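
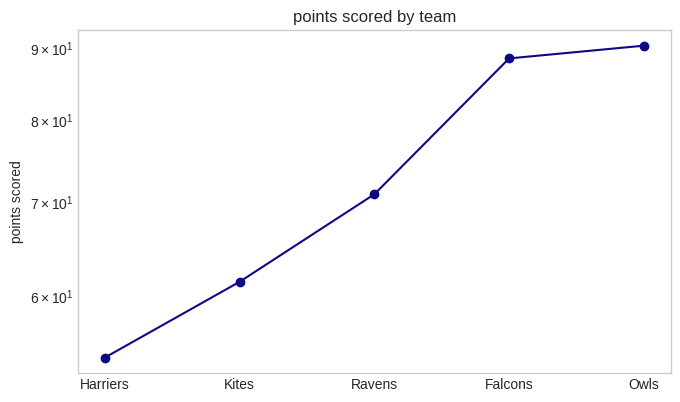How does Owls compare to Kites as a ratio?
≈ 1.5×

Owls ≈ 90, Kites ≈ 60; 90/60 ≈ 1.5.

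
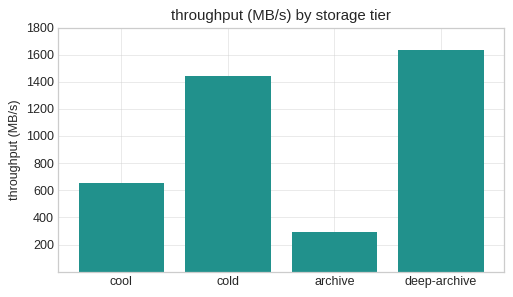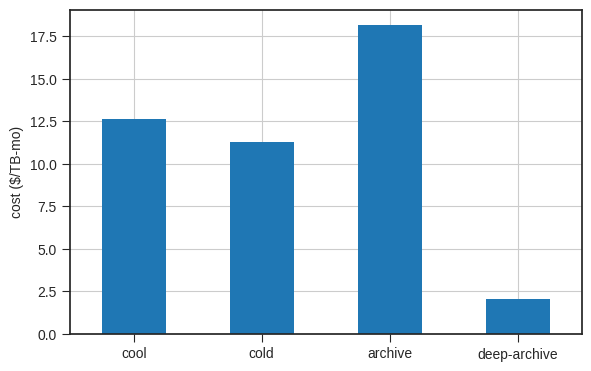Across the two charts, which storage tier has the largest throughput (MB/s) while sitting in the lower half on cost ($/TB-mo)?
Chart 2 median cost ($/TB-mo) ≈ 12; below-median storage tiers: cold, deep-archive. Among those, deep-archive has the highest throughput (MB/s) (≈ 1600).

deep-archive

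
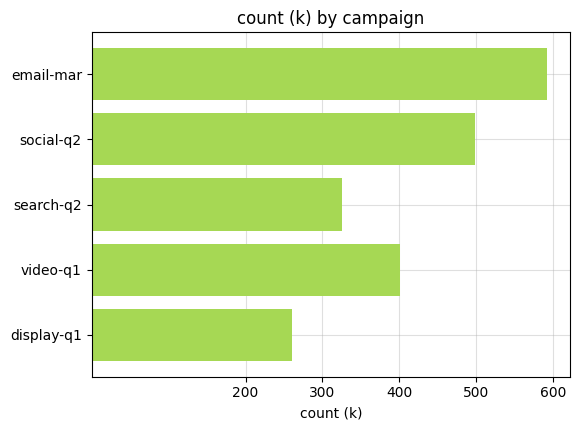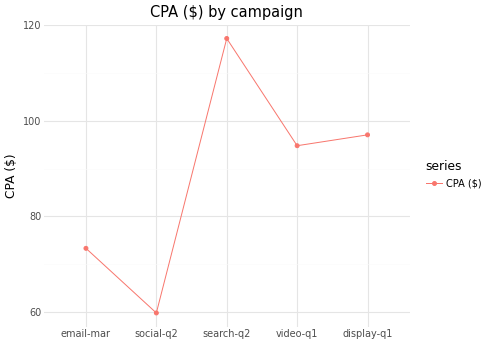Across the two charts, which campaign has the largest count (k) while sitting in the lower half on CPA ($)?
email-mar

Chart 2 median CPA ($) ≈ 100; below-median campaigns: email-mar, social-q2. Among those, email-mar has the highest count (k) (≈ 600).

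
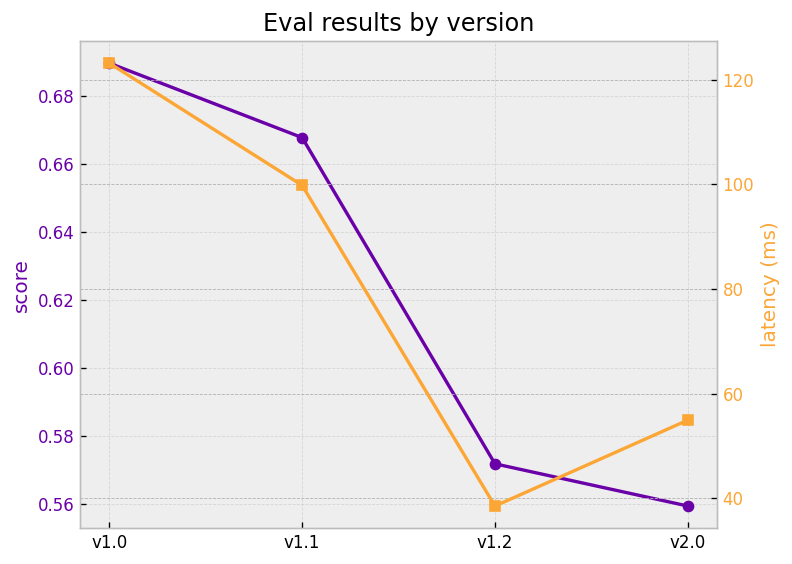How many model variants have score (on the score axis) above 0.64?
Above 0.64: v1.0, v1.1.

2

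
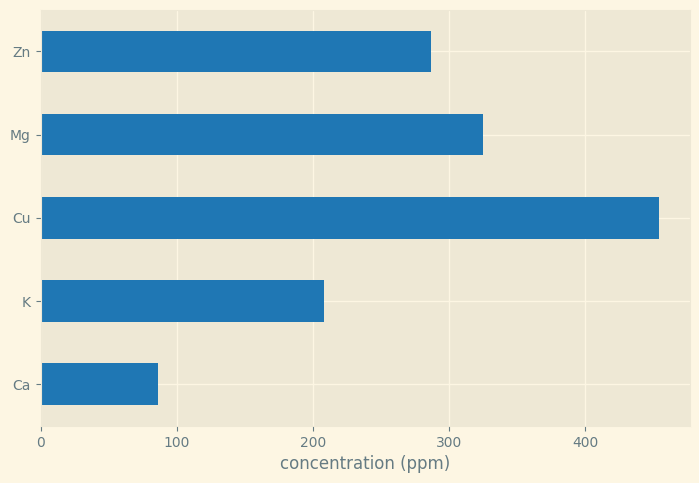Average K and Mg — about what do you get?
≈ 250

(200 + 300) / 2 ≈ 250.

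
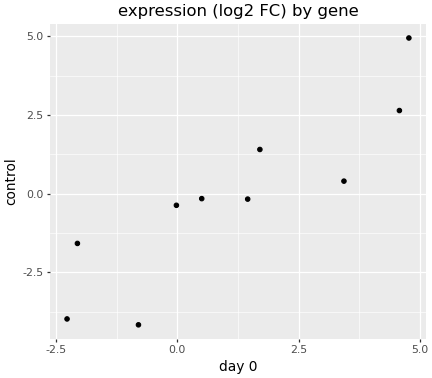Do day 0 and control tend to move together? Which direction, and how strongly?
Points are positively correlated; strong (|r| ≈ 0.9).

positive, strong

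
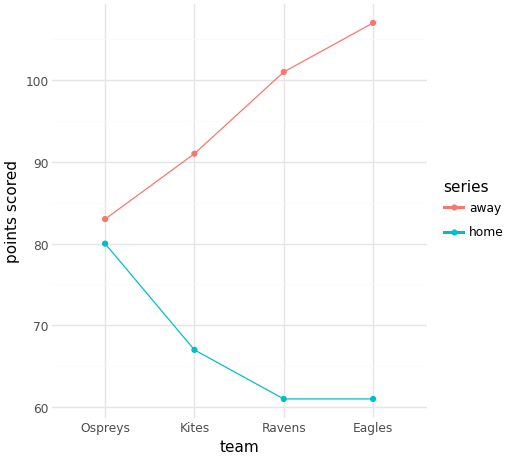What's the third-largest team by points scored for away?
Kites

Top 4 for away: Eagles ≈ 105, Ravens ≈ 100, Kites ≈ 90, Ospreys ≈ 85.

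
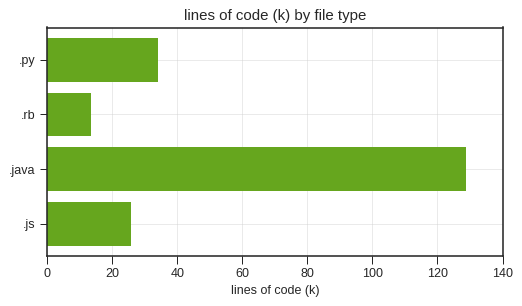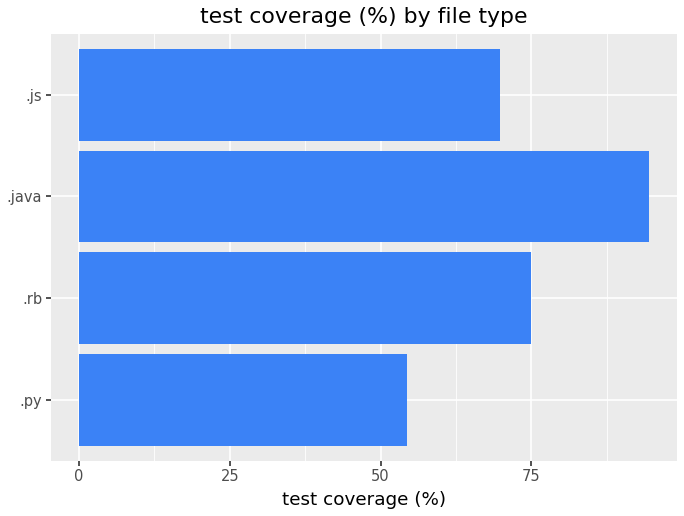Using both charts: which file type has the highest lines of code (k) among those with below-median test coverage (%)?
Chart 2 median test coverage (%) ≈ 70; below-median file types: .py, .js. Among those, .py has the highest lines of code (k) (≈ 40).

.py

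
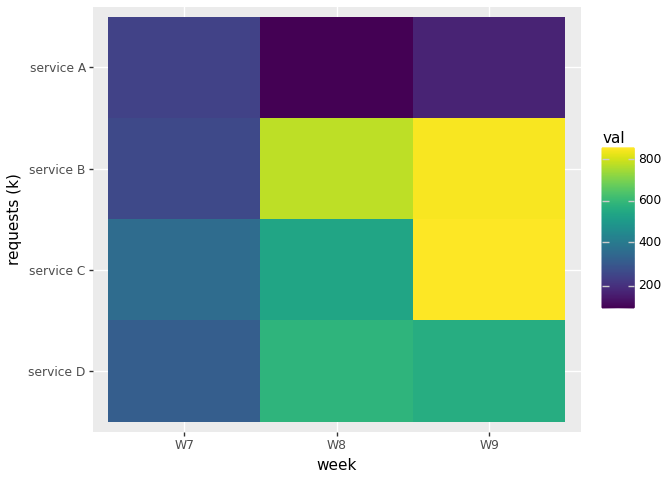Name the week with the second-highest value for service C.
Top 3 for service C: W9 ≈ 900, W8 ≈ 500, W7 ≈ 400.

W8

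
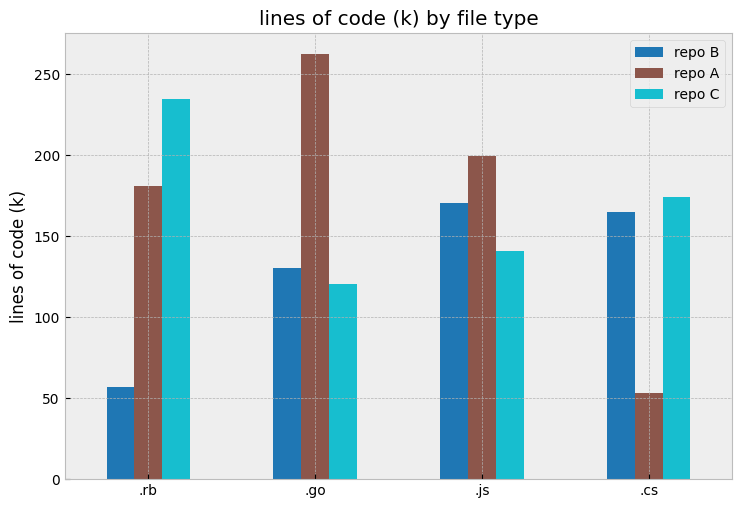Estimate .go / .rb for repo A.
.go ≈ 250, .rb ≈ 175; 250/175 ≈ 1.43.

≈ 1.43×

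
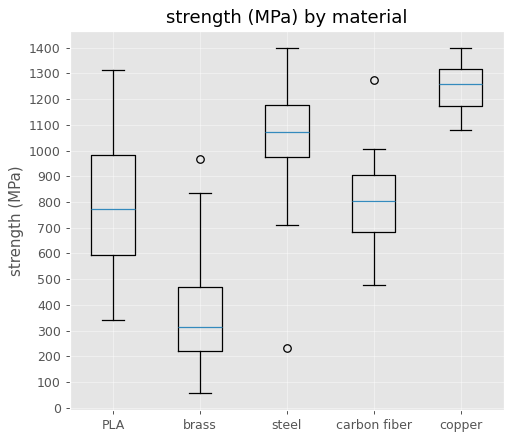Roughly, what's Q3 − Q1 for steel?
Q3 ≈ 1200, Q1 ≈ 1000; IQR ≈ 200.

≈ 200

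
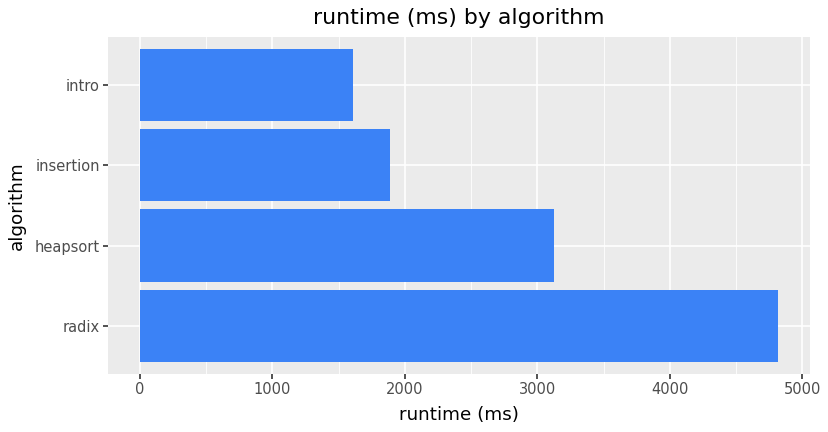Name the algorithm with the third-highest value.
insertion

Top 4: radix ≈ 5000, heapsort ≈ 3000, insertion ≈ 2000, intro ≈ 1500.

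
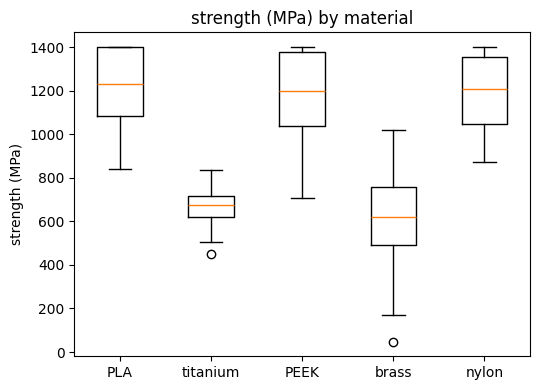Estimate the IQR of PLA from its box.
Q3 ≈ 1400, Q1 ≈ 1100; IQR ≈ 300.

≈ 300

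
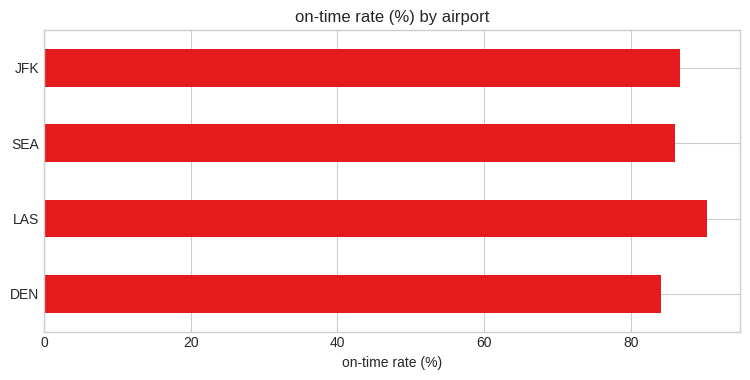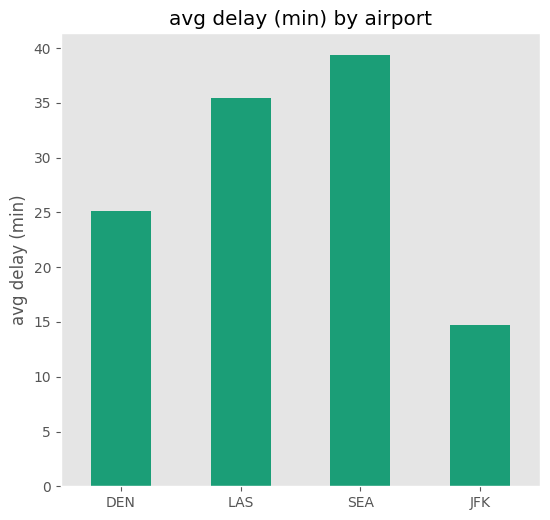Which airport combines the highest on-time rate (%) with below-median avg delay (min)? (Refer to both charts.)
JFK

Chart 2 median avg delay (min) ≈ 30; below-median airports: DEN, JFK. Among those, JFK has the highest on-time rate (%) (≈ 90).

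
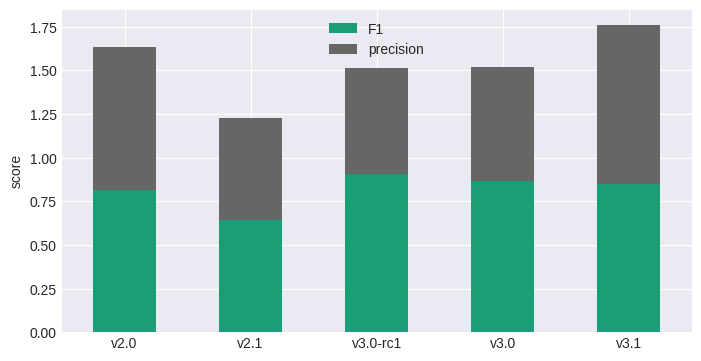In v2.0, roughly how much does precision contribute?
≈ 0.8

precision top ≈ 1.6, bottom ≈ 0.8; segment ≈ 0.8.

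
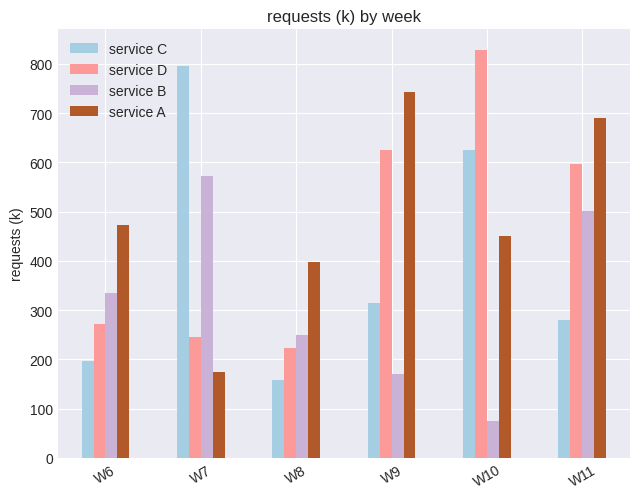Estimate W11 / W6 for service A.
≈ 1.4×

W11 ≈ 700, W6 ≈ 500; 700/500 ≈ 1.4.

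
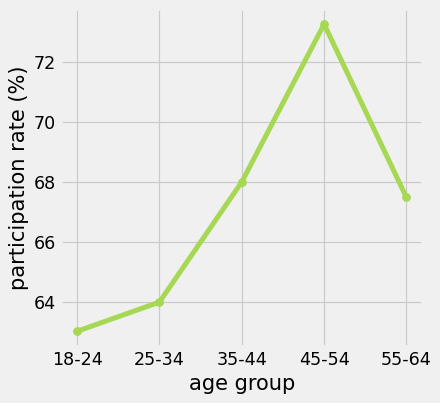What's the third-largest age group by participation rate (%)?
Top 4: 45-54 ≈ 73, 35-44 ≈ 68, 55-64 ≈ 67, 25-34 ≈ 64.

55-64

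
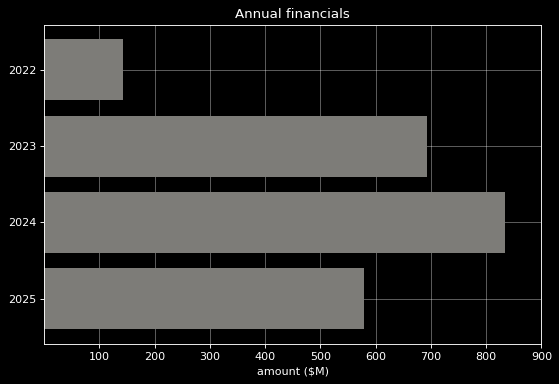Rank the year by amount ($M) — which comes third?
2025

Top 4: 2024 ≈ 800, 2023 ≈ 700, 2025 ≈ 600, 2022 ≈ 100.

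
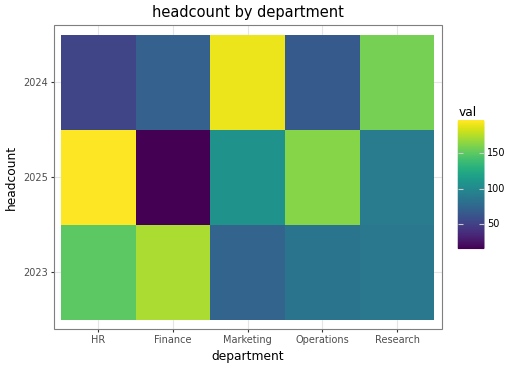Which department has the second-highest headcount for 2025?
Top 3 for 2025: HR ≈ 200, Operations ≈ 160, Marketing ≈ 100.

Operations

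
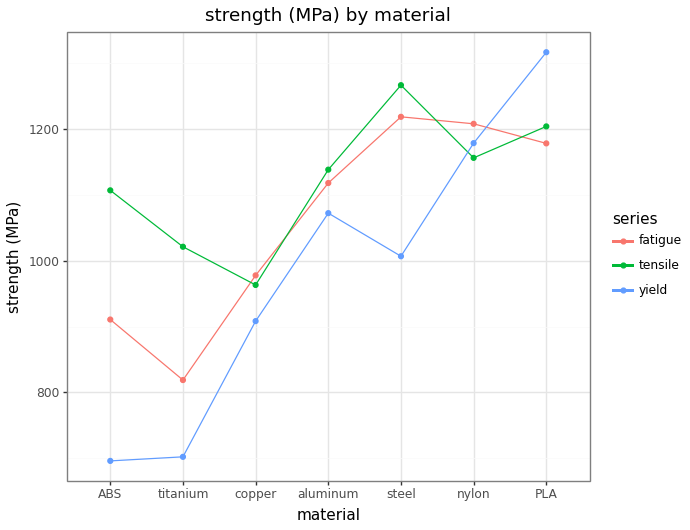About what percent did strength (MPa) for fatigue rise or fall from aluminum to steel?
aluminum ≈ 1100, steel ≈ 1200; (1200 − 1100) / 1100 ≈ +9.1%.

≈ +9.1%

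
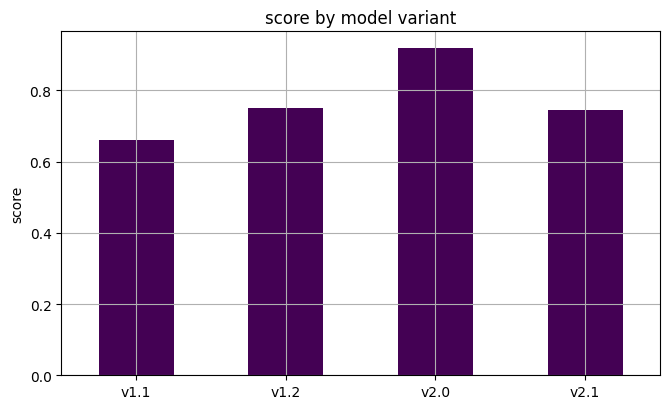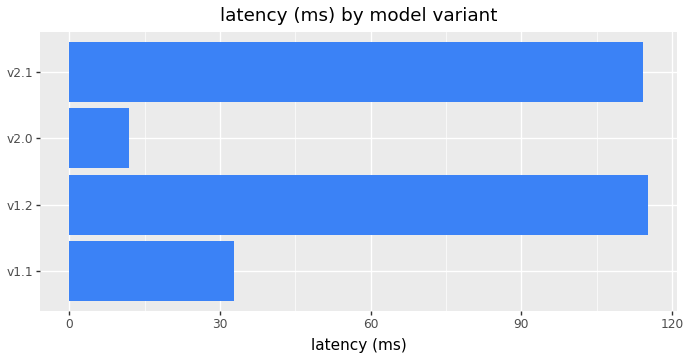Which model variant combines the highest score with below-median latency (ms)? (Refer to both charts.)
Chart 2 median latency (ms) ≈ 80; below-median model variants: v1.1, v2.0. Among those, v2.0 has the highest score (≈ 0.9).

v2.0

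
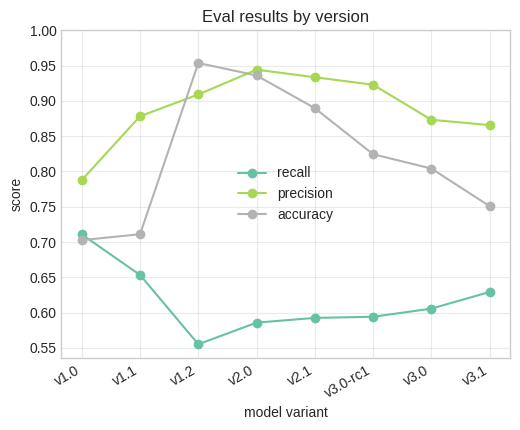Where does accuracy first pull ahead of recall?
v1.1

v1.0: accuracy ≈ 0.70 vs recall ≈ 0.70 (not yet); v1.1: accuracy ≈ 0.70 vs recall ≈ 0.65 (first crossover).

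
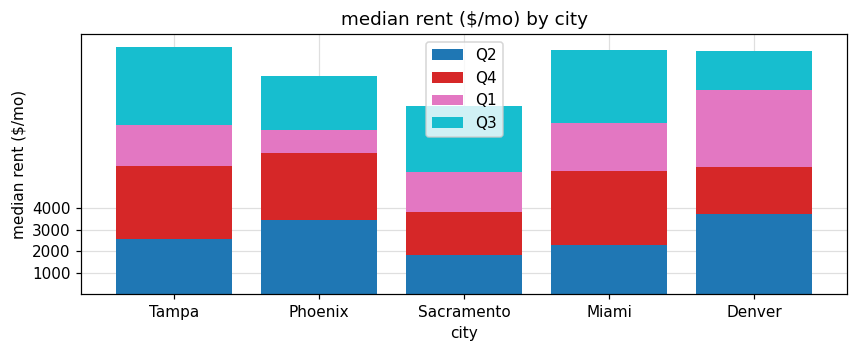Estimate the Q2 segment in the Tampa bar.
Q2 top ≈ 3000, bottom ≈ 0; segment ≈ 3000.

≈ 3000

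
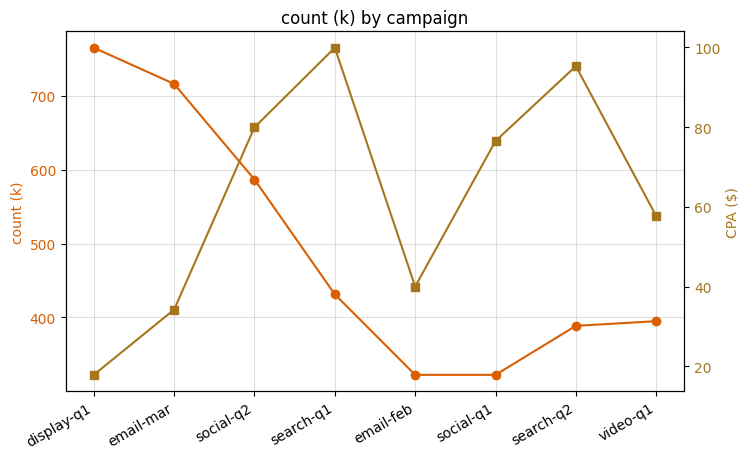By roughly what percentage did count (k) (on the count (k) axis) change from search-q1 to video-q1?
search-q1 ≈ 450, video-q1 ≈ 400; (400 − 450) / 450 ≈ -11.1%.

≈ -11.1%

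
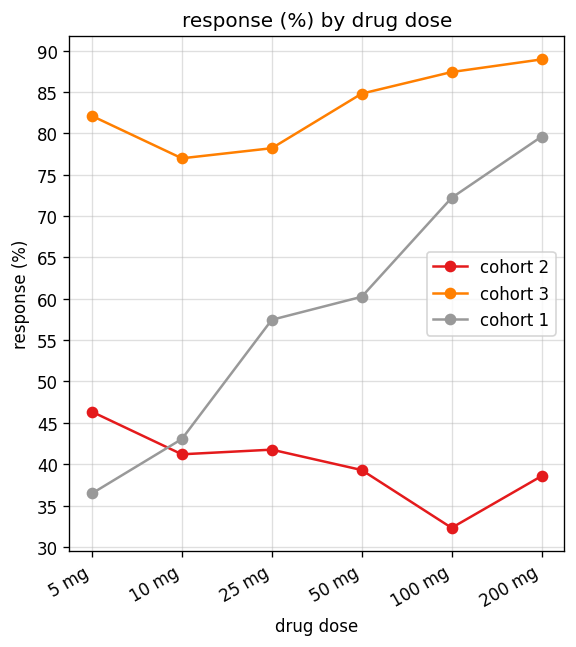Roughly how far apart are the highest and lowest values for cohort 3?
Max 200 mg ≈ 90, min 10 mg ≈ 75; range ≈ 15.

≈ 15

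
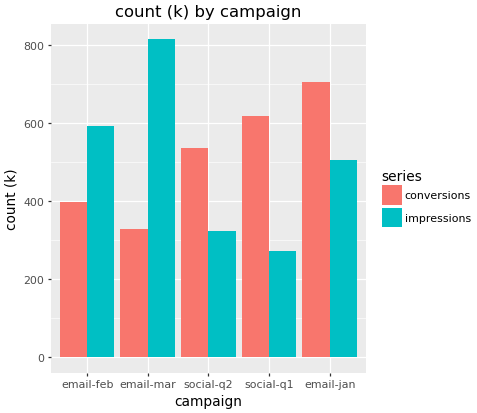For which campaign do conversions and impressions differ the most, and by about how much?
email-mar: conversions ≈ 300, impressions ≈ 800 → gap ≈ 500. Next-largest (social-q1) is only ≈ 300.

email-mar, ≈ 500 k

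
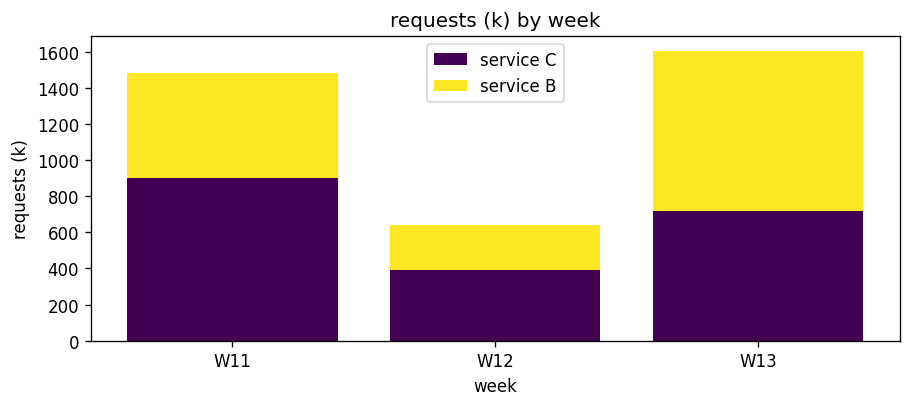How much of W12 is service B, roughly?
service B top ≈ 600, bottom ≈ 400; segment ≈ 200.

≈ 200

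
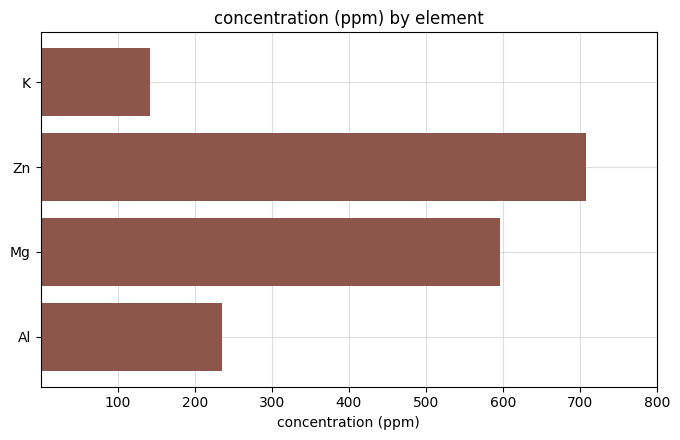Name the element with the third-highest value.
Al

Top 4: Zn ≈ 700, Mg ≈ 600, Al ≈ 200, K ≈ 100.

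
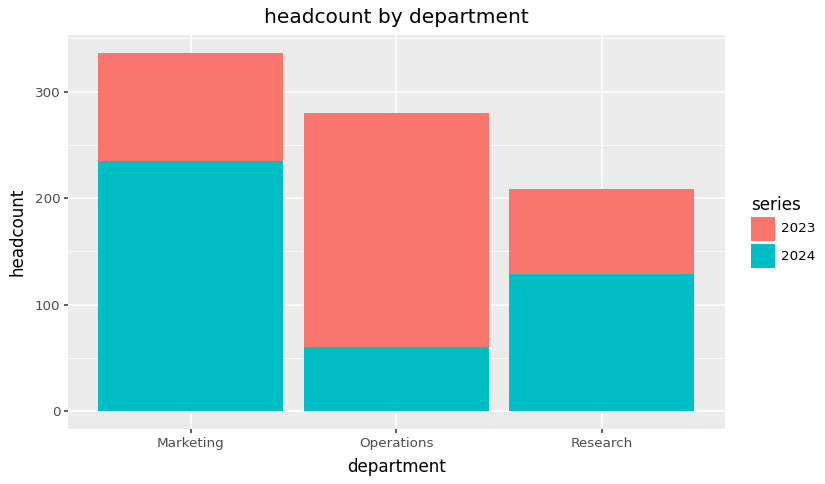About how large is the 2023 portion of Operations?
2023 top ≈ 300, bottom ≈ 50; segment ≈ 250.

≈ 250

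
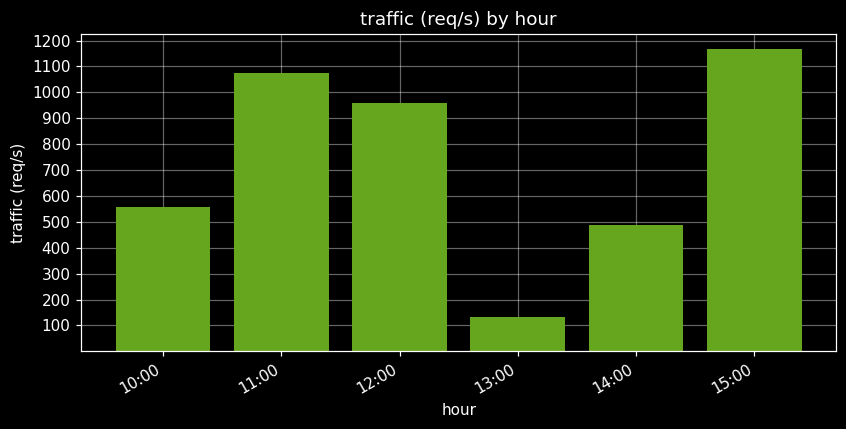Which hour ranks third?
12:00

Top 4: 15:00 ≈ 1200, 11:00 ≈ 1100, 12:00 ≈ 1000, 10:00 ≈ 600.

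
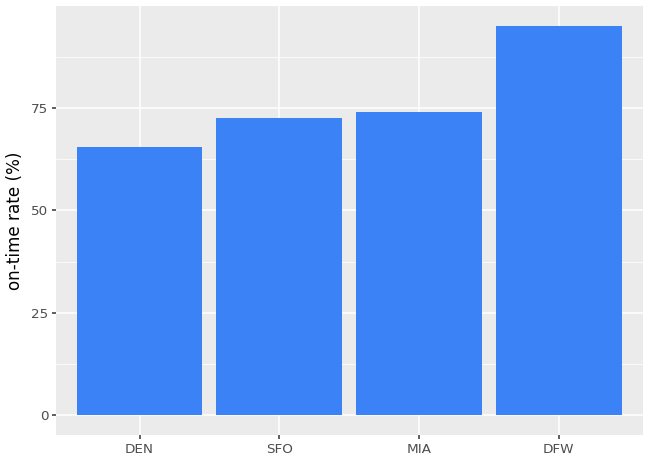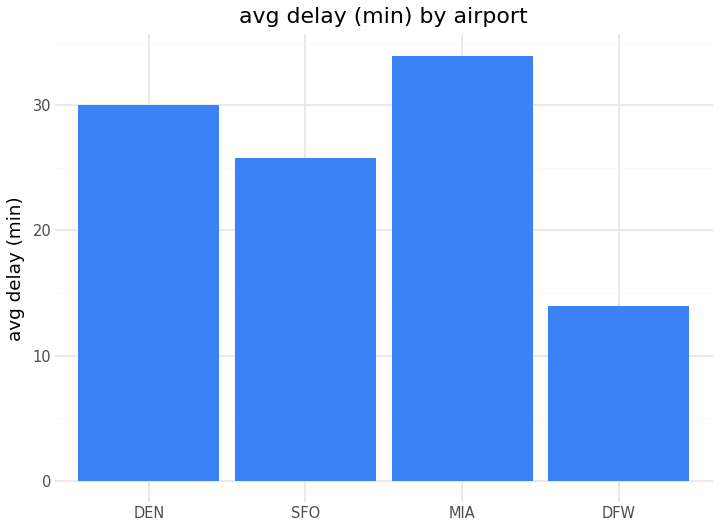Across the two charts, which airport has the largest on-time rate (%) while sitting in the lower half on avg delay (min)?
Chart 2 median avg delay (min) ≈ 30; below-median airports: SFO, DFW. Among those, DFW has the highest on-time rate (%) (≈ 90).

DFW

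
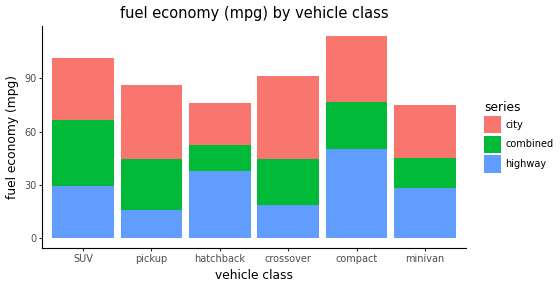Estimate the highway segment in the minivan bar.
≈ 30

highway top ≈ 30, bottom ≈ 0; segment ≈ 30.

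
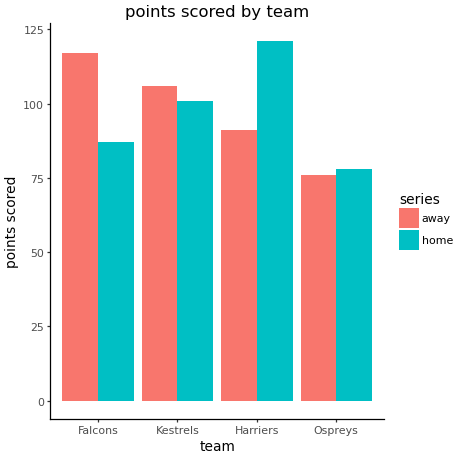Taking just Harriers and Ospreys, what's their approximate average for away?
(100 + 80) / 2 ≈ 90.

≈ 90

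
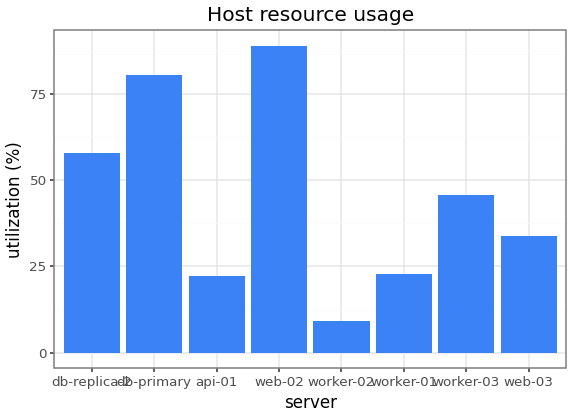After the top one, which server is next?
Top 3: web-02 ≈ 90, db-primary ≈ 80, db-replica-2 ≈ 60.

db-primary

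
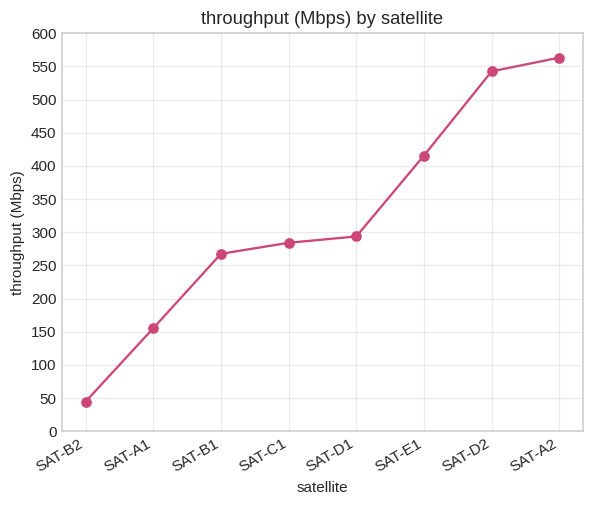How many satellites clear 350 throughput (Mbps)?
3

Above 350: SAT-E1, SAT-D2, SAT-A2.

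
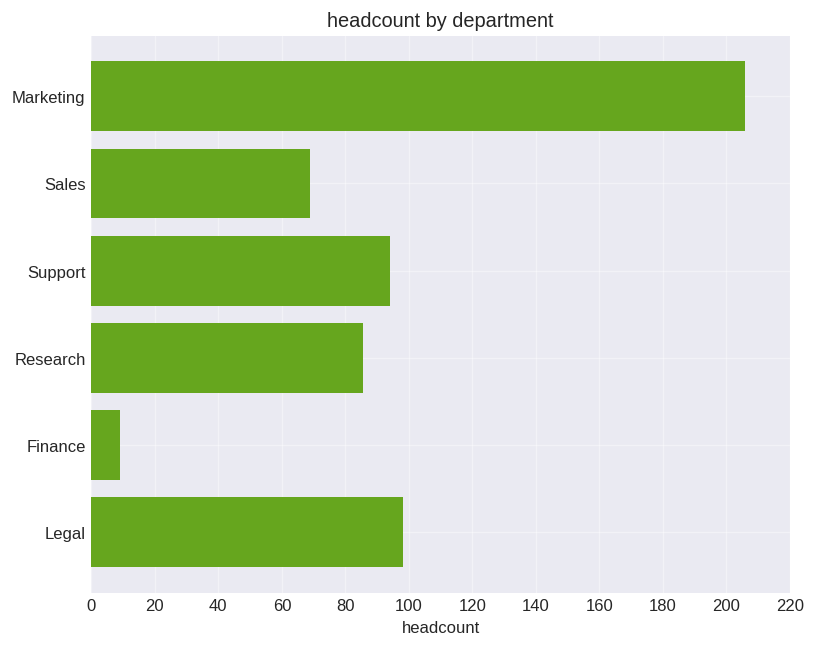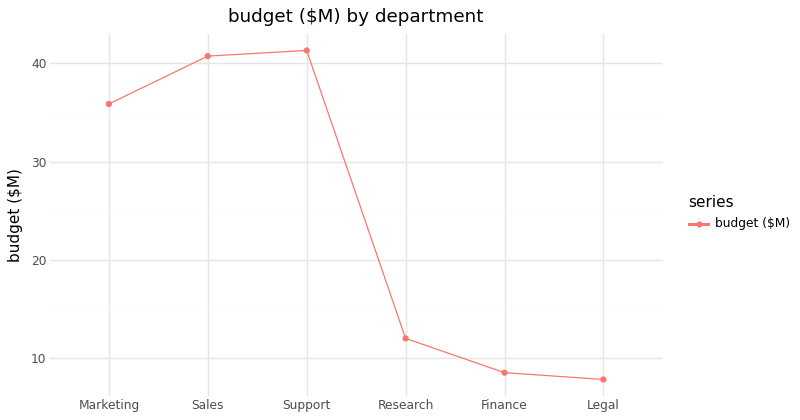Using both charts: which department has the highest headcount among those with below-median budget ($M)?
Chart 2 median budget ($M) ≈ 25; below-median departments: Research, Finance, Legal. Among those, Legal has the highest headcount (≈ 100).

Legal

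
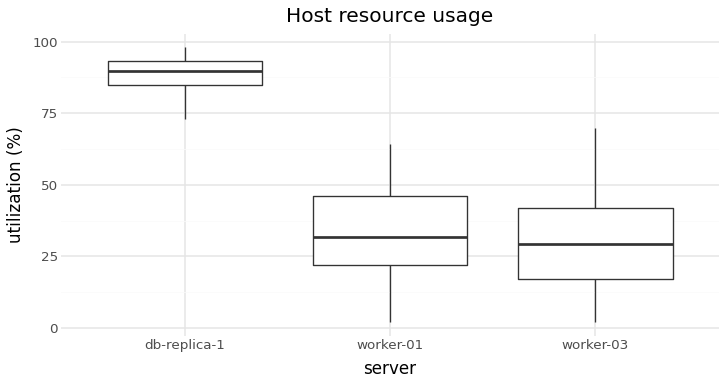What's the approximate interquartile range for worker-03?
≈ 20

Q3 ≈ 40, Q1 ≈ 20; IQR ≈ 20.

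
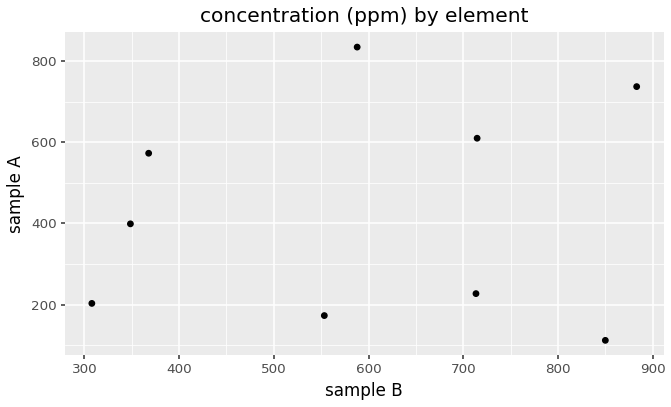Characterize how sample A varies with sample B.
Points are roughly uncorrelated; weak (|r| ≈ 0.1).

no clear correlation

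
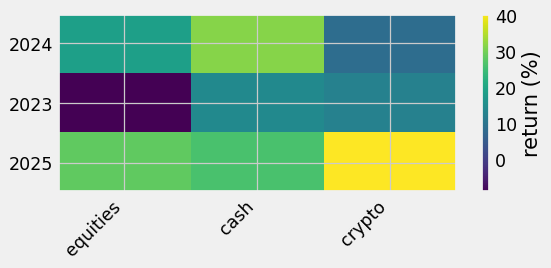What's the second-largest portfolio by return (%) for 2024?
Top 3 for 2024: cash ≈ 30, equities ≈ 20, crypto ≈ 10.

equities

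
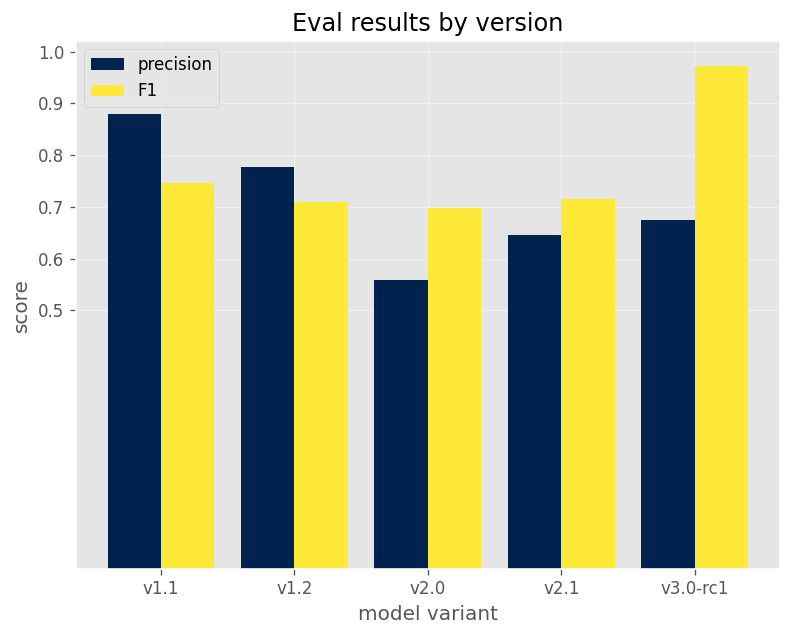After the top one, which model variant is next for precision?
v1.2

Top 3 for precision: v1.1 ≈ 0.9, v1.2 ≈ 0.8, v3.0-rc1 ≈ 0.7.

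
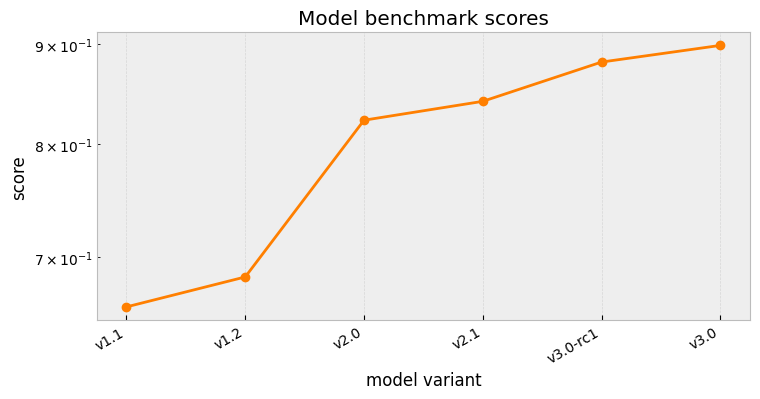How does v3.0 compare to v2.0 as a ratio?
≈ 1.1×

v3.0 ≈ 0.90, v2.0 ≈ 0.82; 0.90/0.82 ≈ 1.1.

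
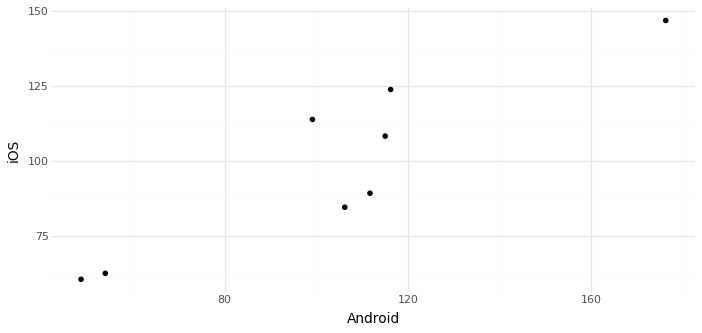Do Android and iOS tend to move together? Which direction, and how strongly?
positive, strong

Points are positively correlated; strong (|r| ≈ 0.9).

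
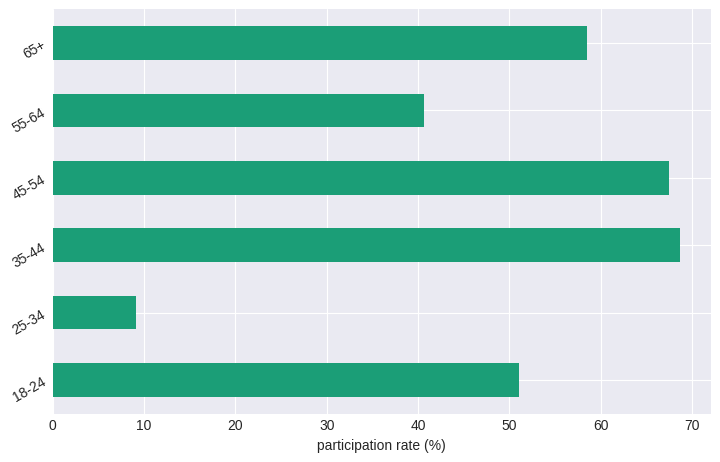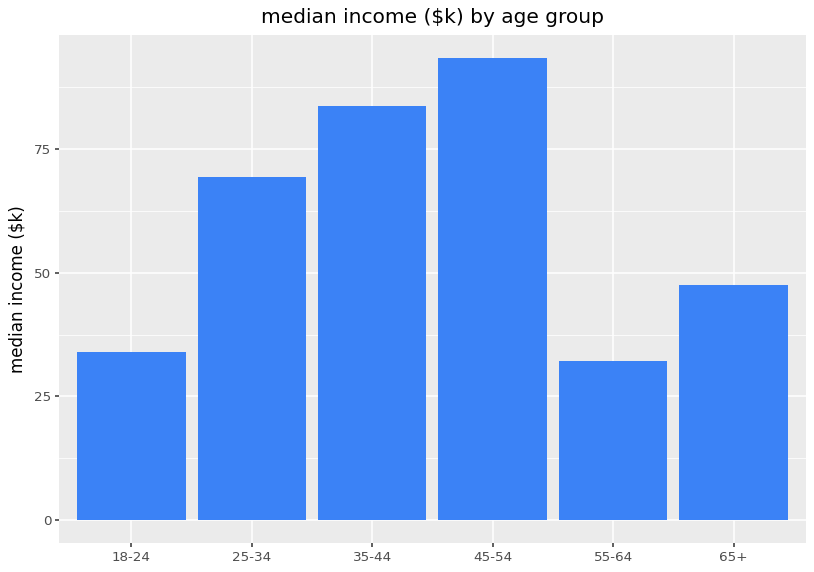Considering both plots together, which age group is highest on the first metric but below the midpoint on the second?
65+

Chart 2 median median income ($k) ≈ 60; below-median age groups: 18-24, 55-64, 65+. Among those, 65+ has the highest participation rate (%) (≈ 60).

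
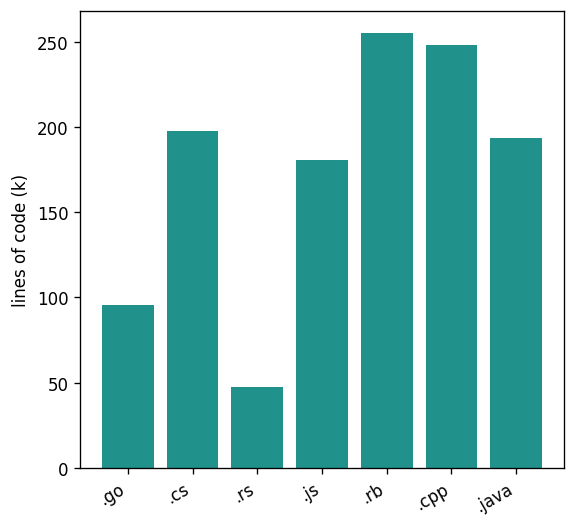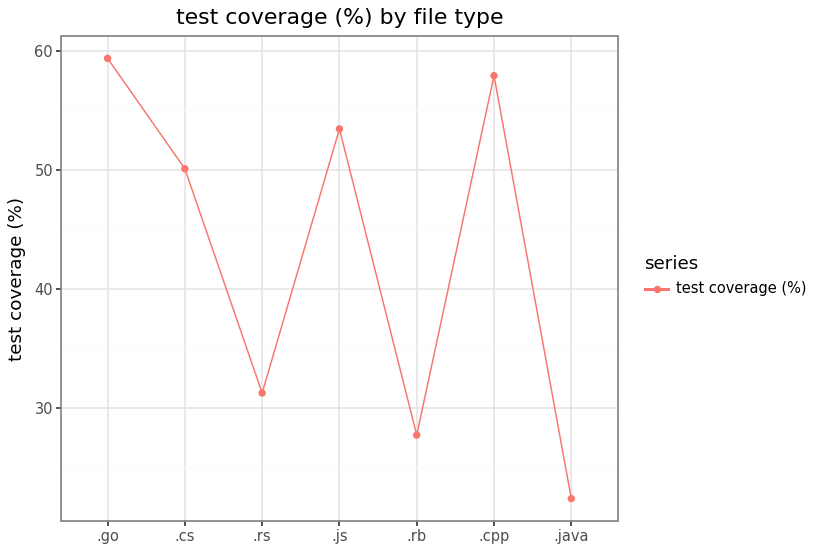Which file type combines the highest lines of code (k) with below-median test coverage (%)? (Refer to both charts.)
.rb

Chart 2 median test coverage (%) ≈ 50; below-median file types: .rs, .rb, .java. Among those, .rb has the highest lines of code (k) (≈ 250).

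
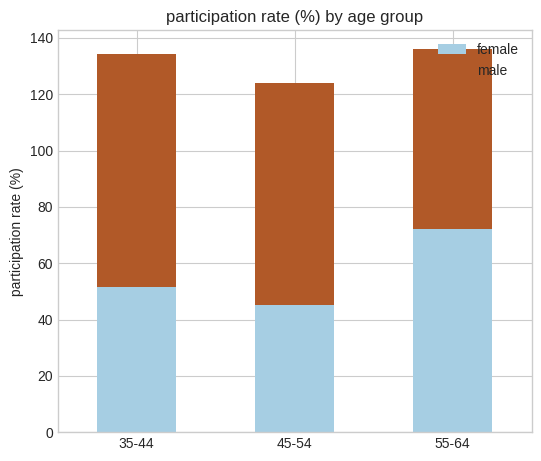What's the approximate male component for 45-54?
male top ≈ 120, bottom ≈ 40; segment ≈ 80.

≈ 80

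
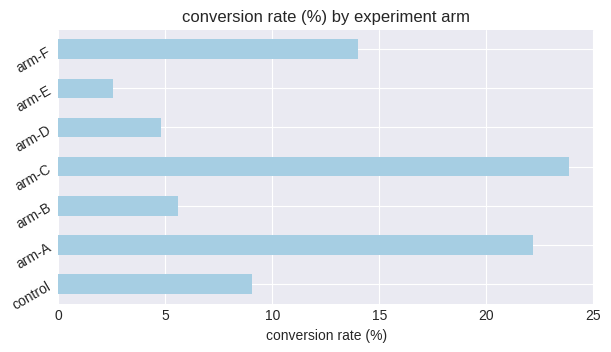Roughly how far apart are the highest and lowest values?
≈ 22

Max arm-C ≈ 24, min arm-E ≈ 2; range ≈ 22.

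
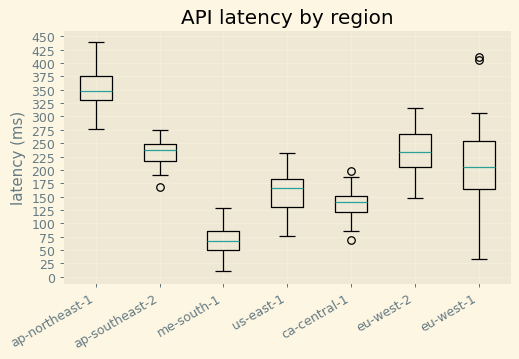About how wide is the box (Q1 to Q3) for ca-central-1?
Q3 ≈ 150, Q1 ≈ 125; IQR ≈ 25.

≈ 25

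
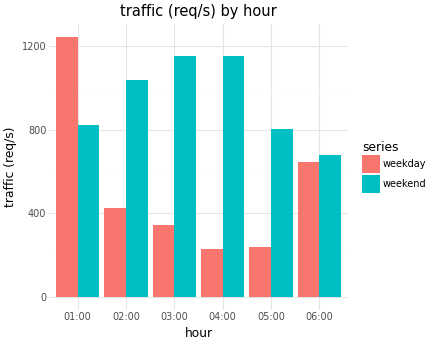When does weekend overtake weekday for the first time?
02:00

01:00: weekend ≈ 800 vs weekday ≈ 1200 (not yet); 02:00: weekend ≈ 1000 vs weekday ≈ 400 (first crossover).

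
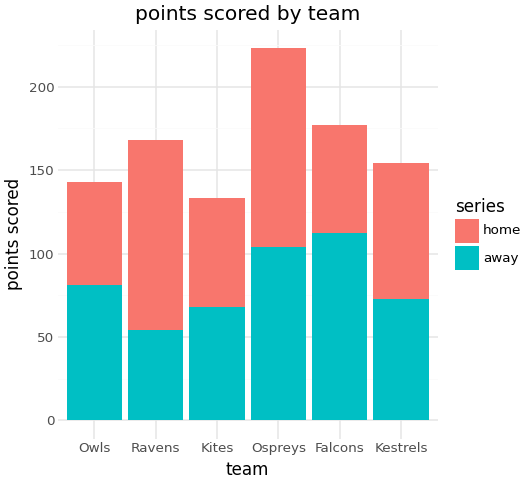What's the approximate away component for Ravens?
≈ 60

away top ≈ 60, bottom ≈ 0; segment ≈ 60.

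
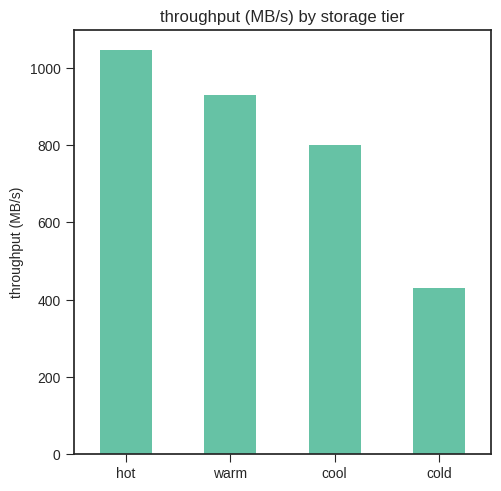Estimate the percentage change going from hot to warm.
hot ≈ 1000, warm ≈ 900; (900 − 1000) / 1000 ≈ -10%.

≈ -10%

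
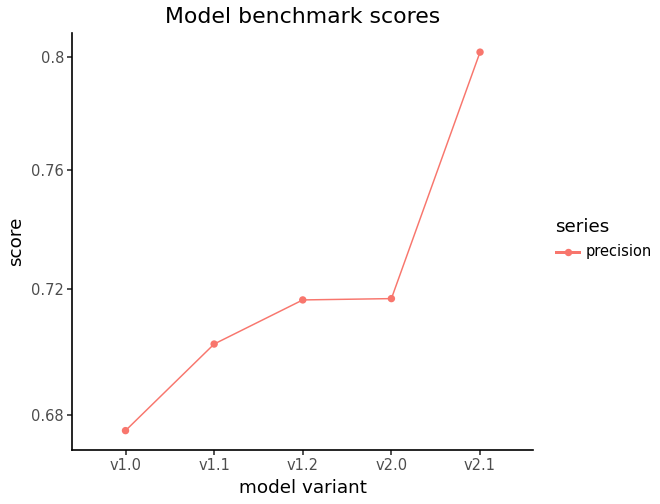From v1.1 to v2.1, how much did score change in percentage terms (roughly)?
v1.1 ≈ 0.70, v2.1 ≈ 0.80; (0.80 − 0.70) / 0.70 ≈ +14.3%.

≈ +14.3%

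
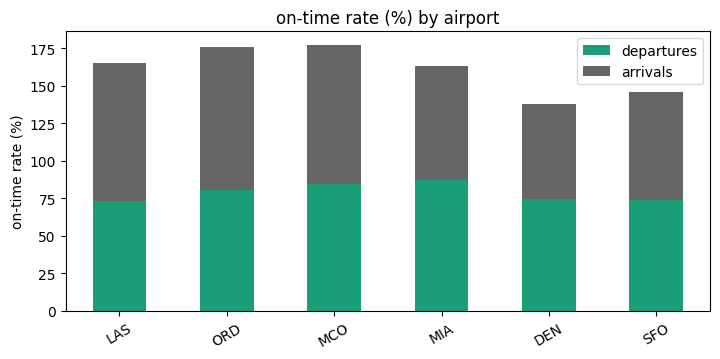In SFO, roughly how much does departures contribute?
≈ 80

departures top ≈ 80, bottom ≈ 0; segment ≈ 80.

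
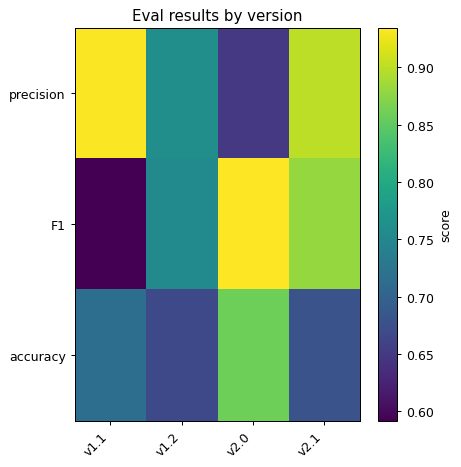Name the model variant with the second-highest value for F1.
Top 3 for F1: v2.0 ≈ 0.95, v2.1 ≈ 0.90, v1.2 ≈ 0.75.

v2.1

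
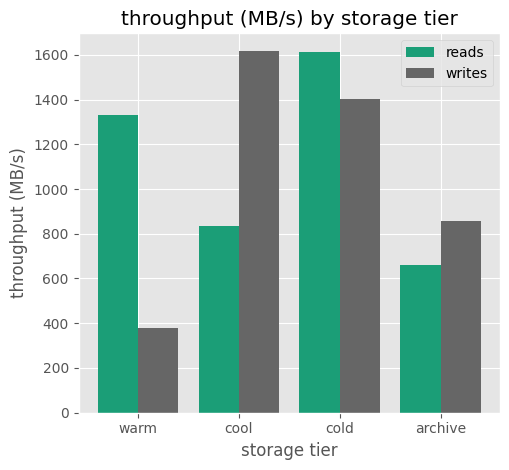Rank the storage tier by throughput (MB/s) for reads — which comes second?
warm

Top 3 for reads: cold ≈ 1600, warm ≈ 1400, cool ≈ 800.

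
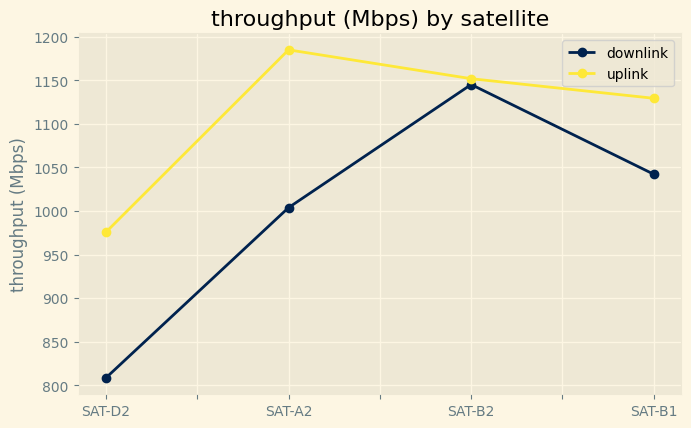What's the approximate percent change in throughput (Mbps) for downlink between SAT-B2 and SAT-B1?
SAT-B2 ≈ 1150, SAT-B1 ≈ 1050; (1050 − 1150) / 1150 ≈ -8.7%.

≈ -8.7%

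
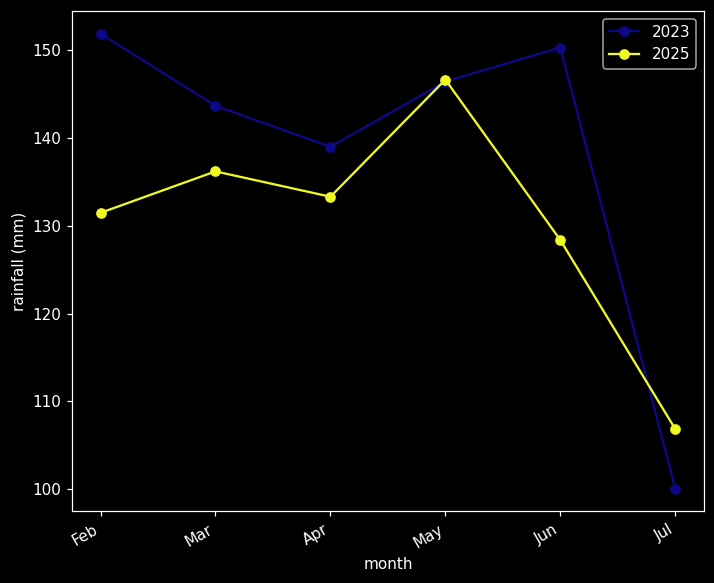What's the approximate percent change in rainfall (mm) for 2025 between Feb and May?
≈ +11.5%

Feb ≈ 130, May ≈ 145; (145 − 130) / 130 ≈ +11.5%.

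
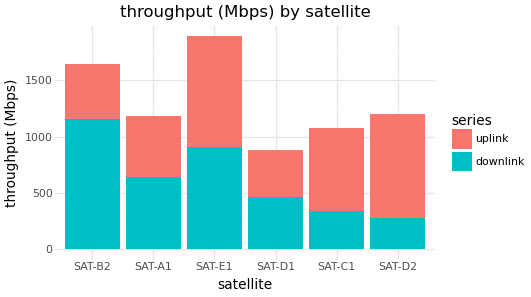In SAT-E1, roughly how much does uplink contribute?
uplink top ≈ 1800, bottom ≈ 1000; segment ≈ 800.

≈ 800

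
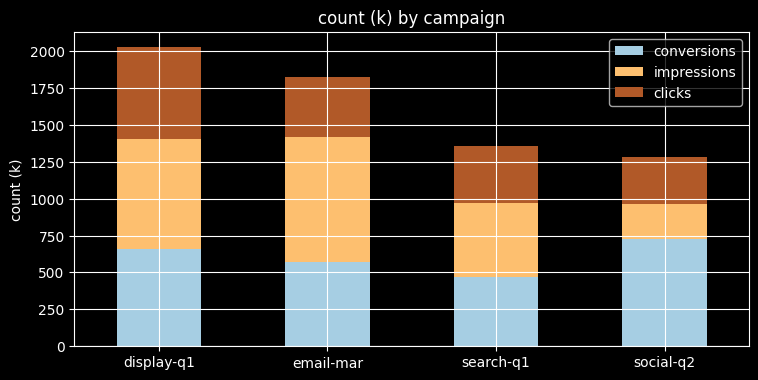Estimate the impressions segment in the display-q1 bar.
impressions top ≈ 1400, bottom ≈ 600; segment ≈ 800.

≈ 800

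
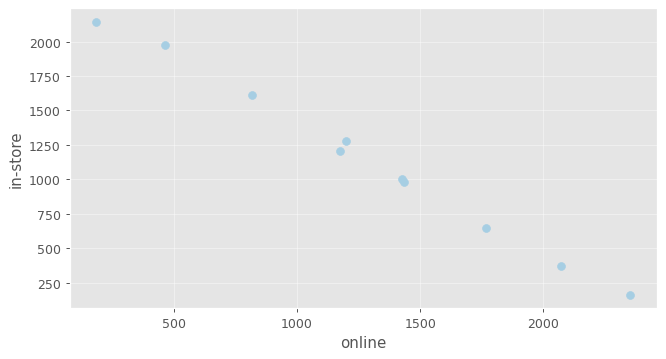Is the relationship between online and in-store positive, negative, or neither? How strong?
negative, strong

Points are negatively correlated; strong (|r| ≈ 1.0).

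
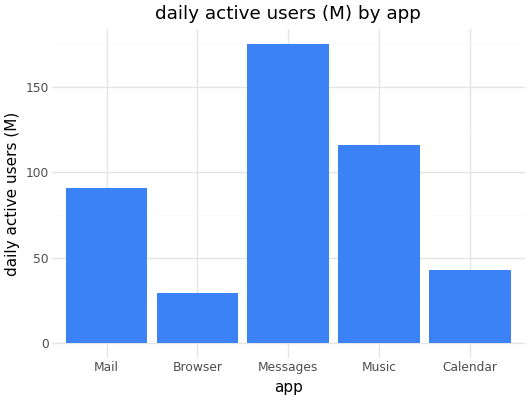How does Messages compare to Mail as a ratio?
Messages ≈ 180, Mail ≈ 100; 180/100 ≈ 1.8.

≈ 1.8×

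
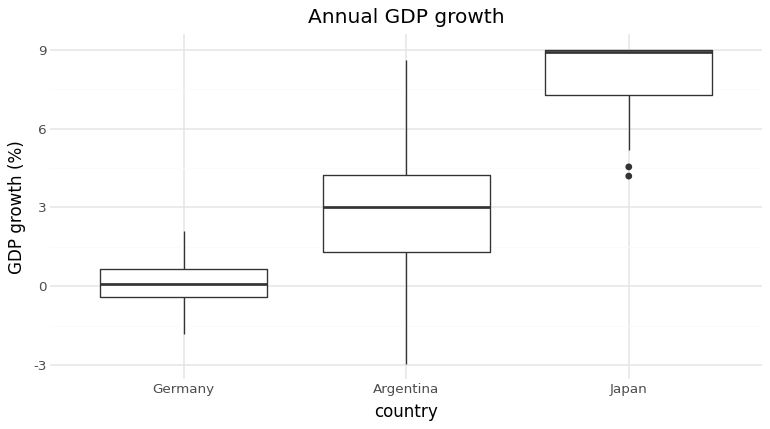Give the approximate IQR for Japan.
Q3 ≈ 9, Q1 ≈ 7; IQR ≈ 2.

≈ 2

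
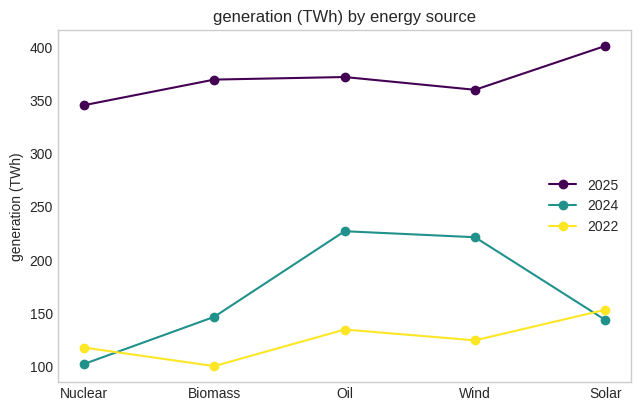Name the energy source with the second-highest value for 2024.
Top 3 for 2024: Oil ≈ 250, Wind ≈ 200, Biomass ≈ 150.

Wind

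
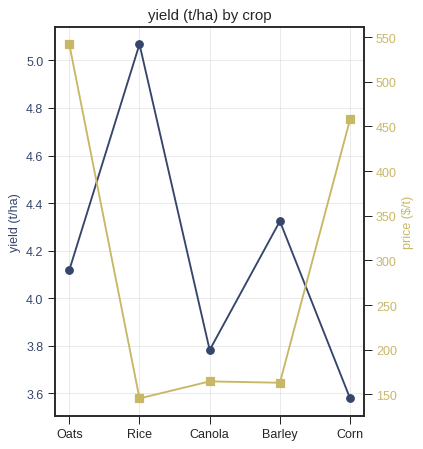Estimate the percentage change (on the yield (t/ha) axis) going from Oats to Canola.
Oats ≈ 4.2, Canola ≈ 3.8; (3.8 − 4.2) / 4.2 ≈ -9.5%.

≈ -9.5%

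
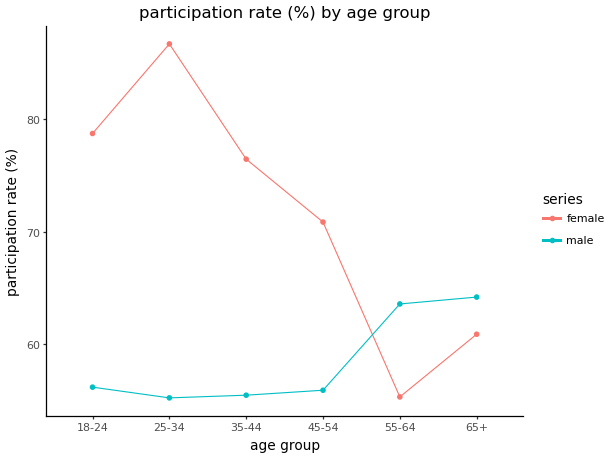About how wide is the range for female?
Max 25-34 ≈ 85, min 55-64 ≈ 55; range ≈ 30.

≈ 30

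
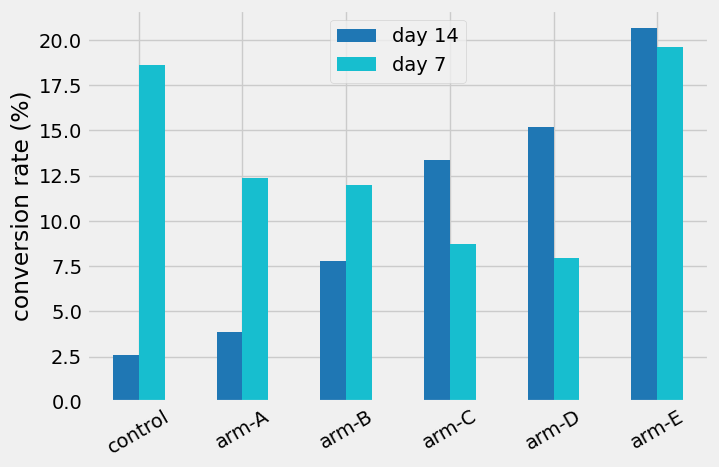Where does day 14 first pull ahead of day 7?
arm-C

arm-B: day 14 ≈ 8 vs day 7 ≈ 12 (not yet); arm-C: day 14 ≈ 14 vs day 7 ≈ 8 (first crossover).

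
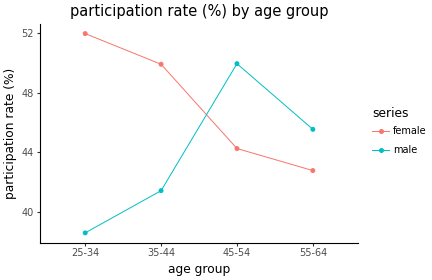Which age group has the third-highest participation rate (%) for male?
35-44

Top 4 for male: 45-54 ≈ 50, 55-64 ≈ 46, 35-44 ≈ 42, 25-34 ≈ 38.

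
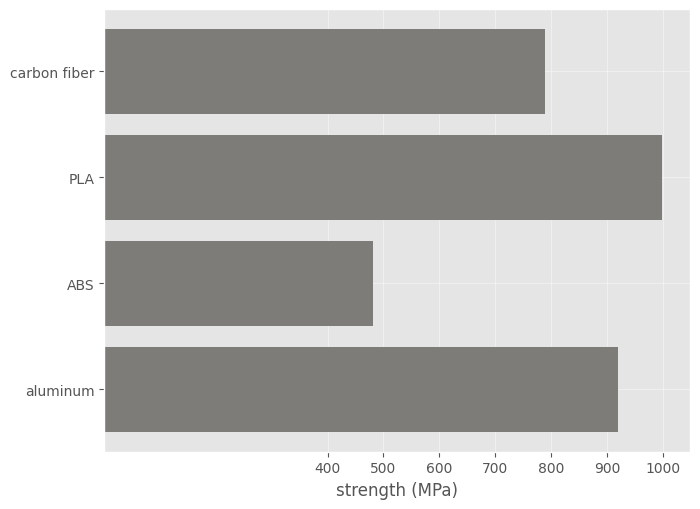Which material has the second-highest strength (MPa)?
aluminum

Top 3: PLA ≈ 1000, aluminum ≈ 900, carbon fiber ≈ 800.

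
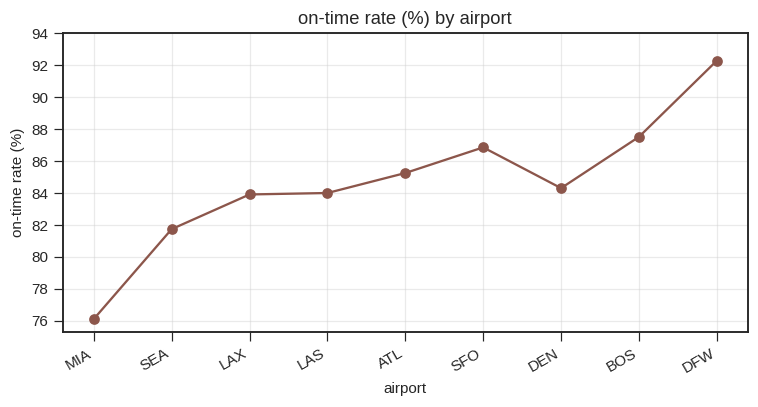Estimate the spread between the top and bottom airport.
≈ 16

Max DFW ≈ 92, min MIA ≈ 76; range ≈ 16.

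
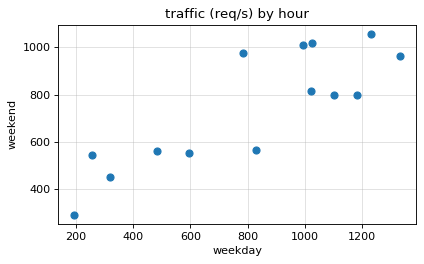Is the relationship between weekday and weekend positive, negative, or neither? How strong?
Points are positively correlated; strong (|r| ≈ 0.8).

positive, strong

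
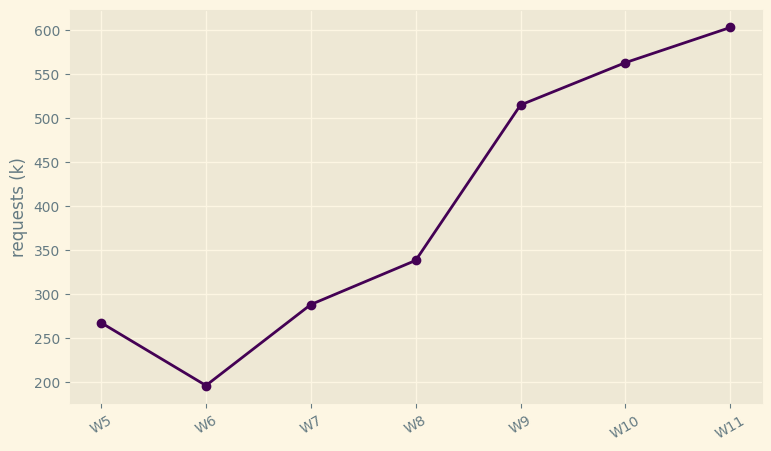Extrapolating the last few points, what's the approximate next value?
Last three: 500, 550, 600 → slope ≈ 50/step → next ≈ 650.

≈ 650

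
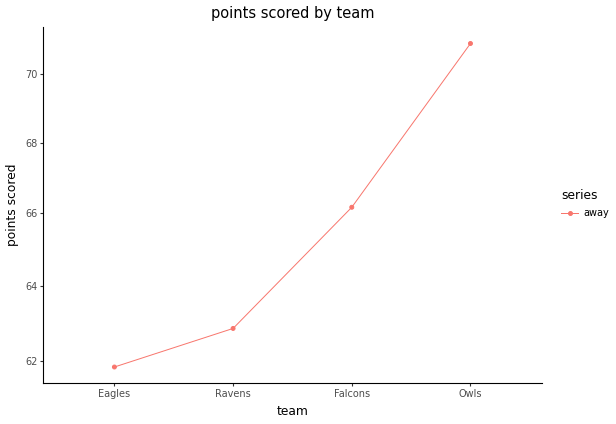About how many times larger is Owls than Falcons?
≈ 1.08×

Owls ≈ 71, Falcons ≈ 66; 71/66 ≈ 1.08.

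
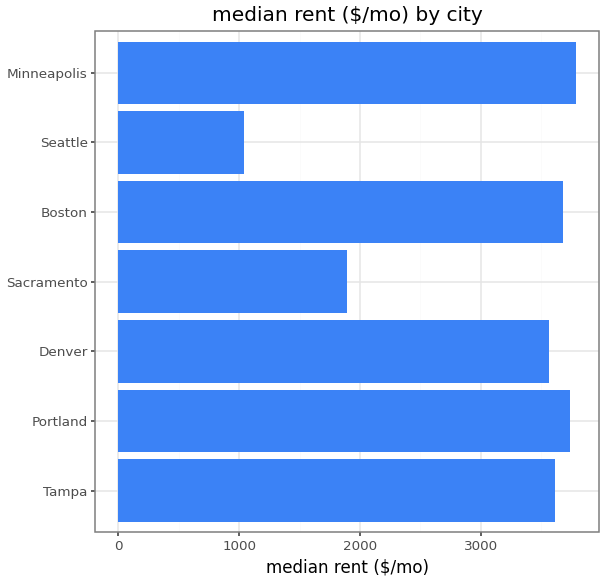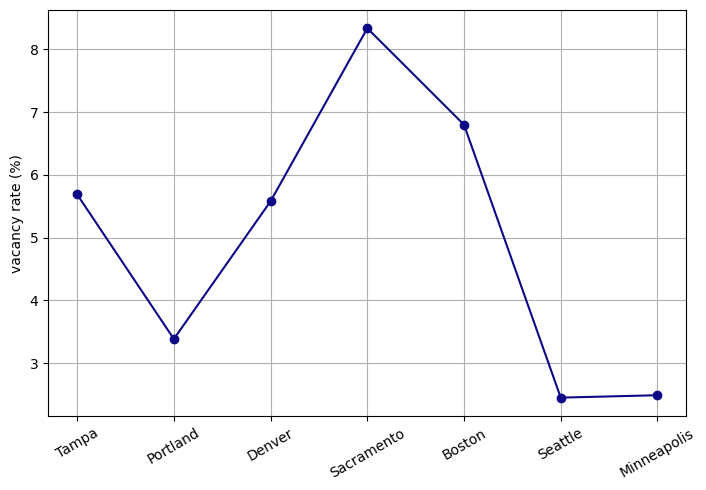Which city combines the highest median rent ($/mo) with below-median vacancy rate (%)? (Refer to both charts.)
Chart 2 median vacancy rate (%) ≈ 6; below-median cities: Portland, Seattle, Minneapolis. Among those, Minneapolis has the highest median rent ($/mo) (≈ 4000).

Minneapolis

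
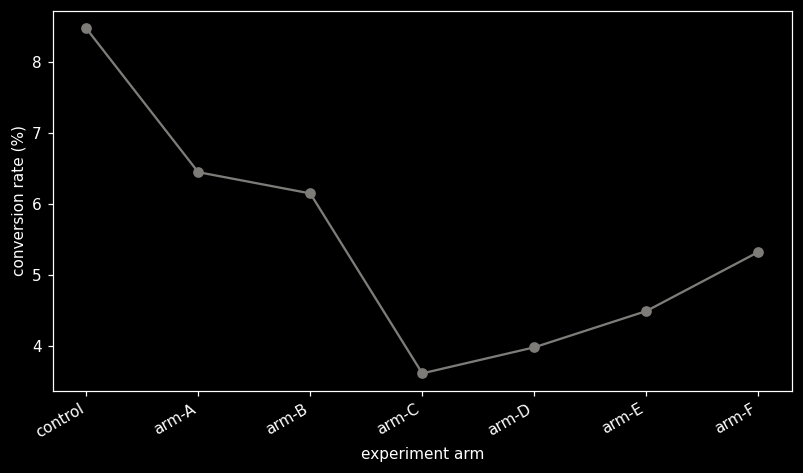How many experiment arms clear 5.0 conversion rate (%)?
Above 5.0: control, arm-A, arm-B, arm-F.

4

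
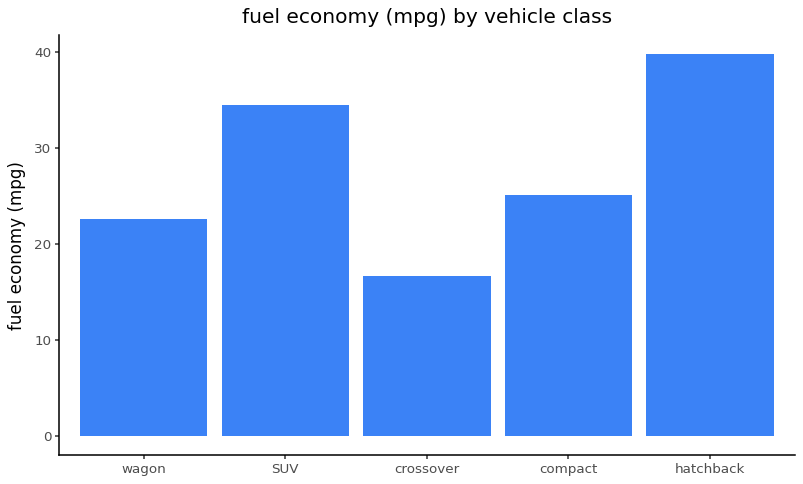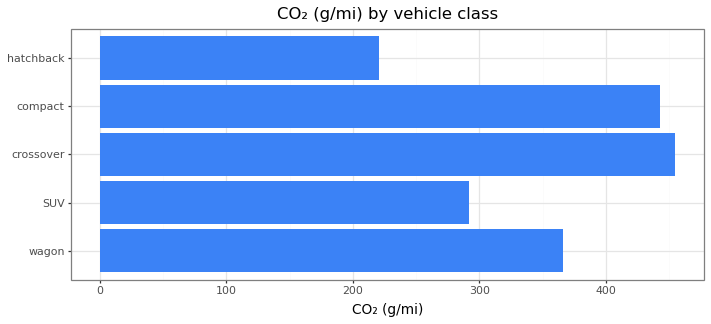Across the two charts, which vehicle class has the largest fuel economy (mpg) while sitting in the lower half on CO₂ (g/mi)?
hatchback

Chart 2 median CO₂ (g/mi) ≈ 350; below-median vehicle classes: SUV, hatchback. Among those, hatchback has the highest fuel economy (mpg) (≈ 40).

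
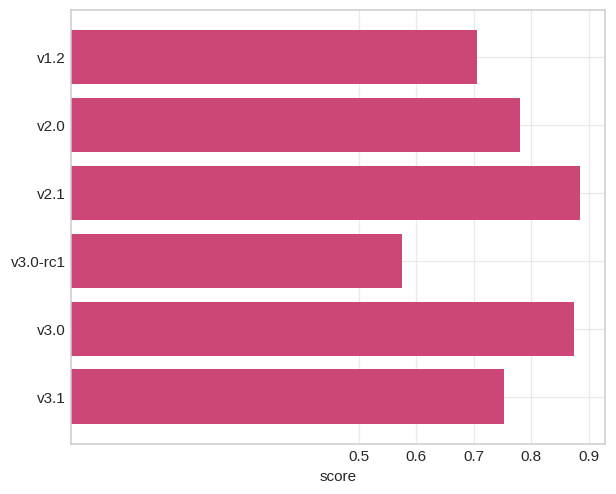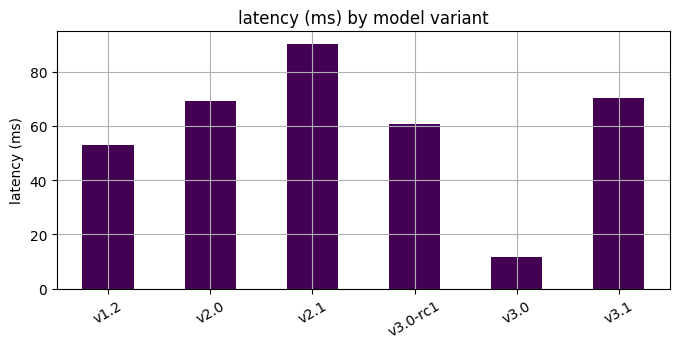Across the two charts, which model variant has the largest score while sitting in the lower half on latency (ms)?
v3.0

Chart 2 median latency (ms) ≈ 60; below-median model variants: v1.2, v3.0-rc1, v3.0. Among those, v3.0 has the highest score (≈ 0.9).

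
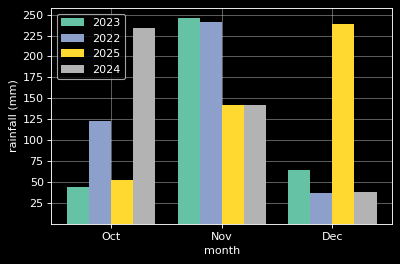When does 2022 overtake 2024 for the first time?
Oct: 2022 ≈ 125 vs 2024 ≈ 225 (not yet); Nov: 2022 ≈ 250 vs 2024 ≈ 150 (first crossover).

Nov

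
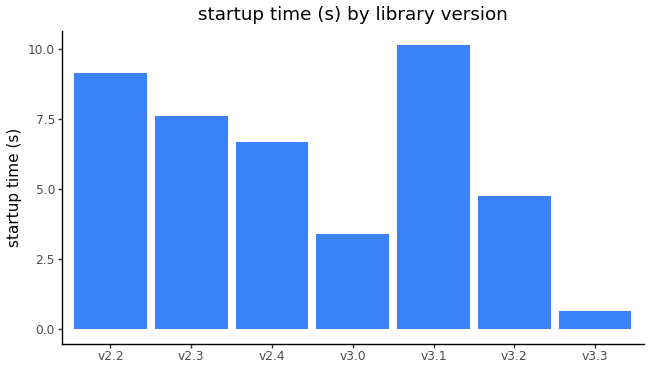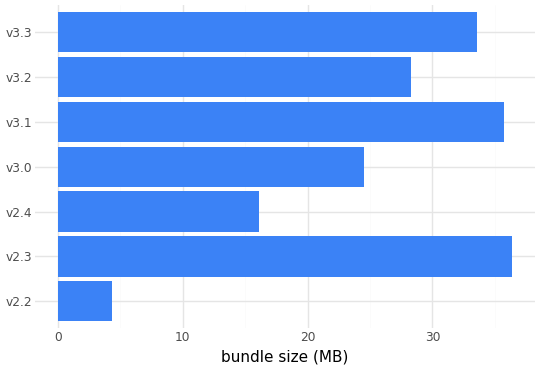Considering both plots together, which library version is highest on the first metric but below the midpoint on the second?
Chart 2 median bundle size (MB) ≈ 30; below-median library versions: v2.2, v2.4, v3.0. Among those, v2.2 has the highest startup time (s) (≈ 9).

v2.2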